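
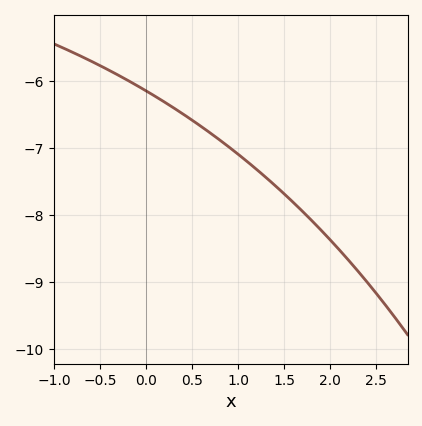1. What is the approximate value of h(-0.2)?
-5.99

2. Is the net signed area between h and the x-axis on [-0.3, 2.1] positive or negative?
negative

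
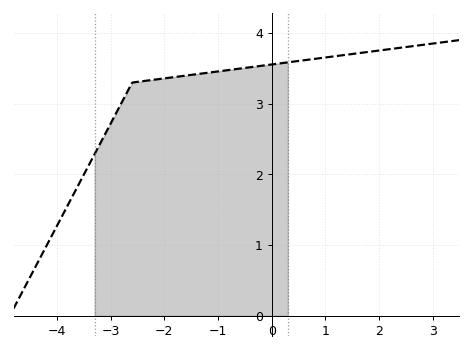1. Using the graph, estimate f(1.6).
3.71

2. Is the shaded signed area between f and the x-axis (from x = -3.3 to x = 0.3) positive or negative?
positive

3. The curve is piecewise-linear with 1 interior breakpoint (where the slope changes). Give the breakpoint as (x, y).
(-2.6, 3.3)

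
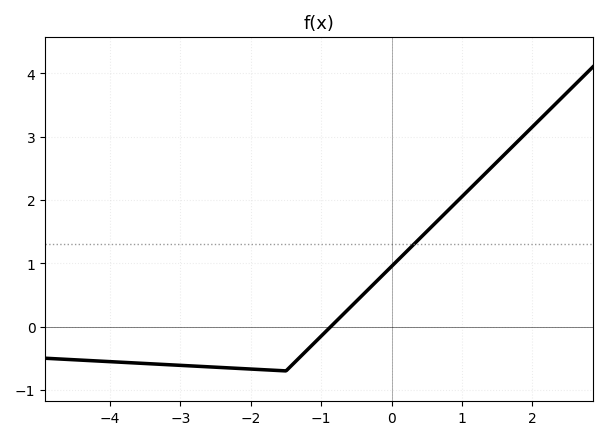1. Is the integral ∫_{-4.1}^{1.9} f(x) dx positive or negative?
positive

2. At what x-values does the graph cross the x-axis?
-0.8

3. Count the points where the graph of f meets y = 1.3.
1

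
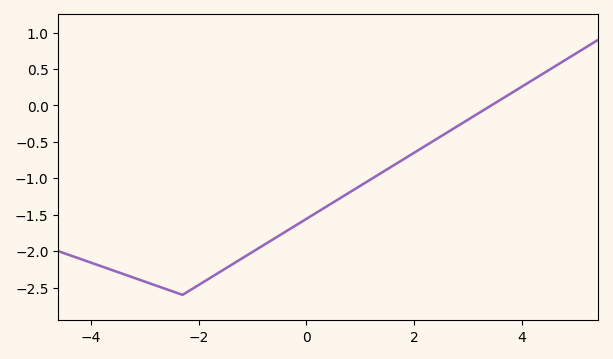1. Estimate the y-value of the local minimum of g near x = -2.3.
-2.6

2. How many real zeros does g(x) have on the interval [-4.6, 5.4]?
1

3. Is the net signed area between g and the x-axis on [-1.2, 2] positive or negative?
negative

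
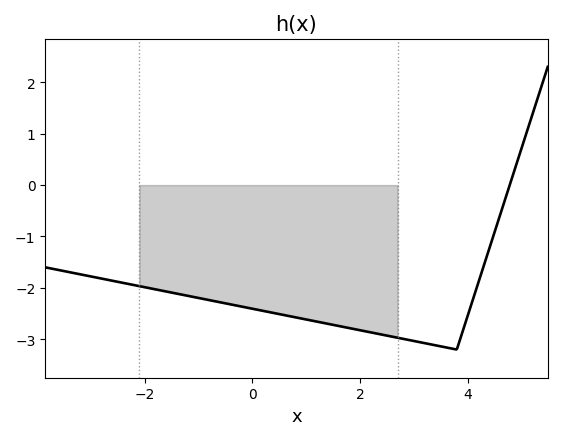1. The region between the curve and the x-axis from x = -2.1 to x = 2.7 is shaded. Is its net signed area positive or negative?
negative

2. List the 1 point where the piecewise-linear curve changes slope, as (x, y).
(3.8, -3.2)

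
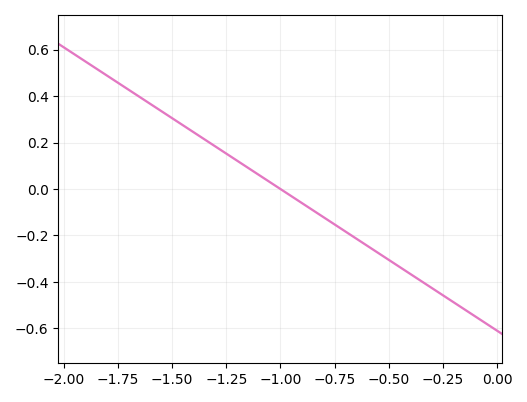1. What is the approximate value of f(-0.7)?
-0.18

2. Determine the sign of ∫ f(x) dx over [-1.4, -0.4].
negative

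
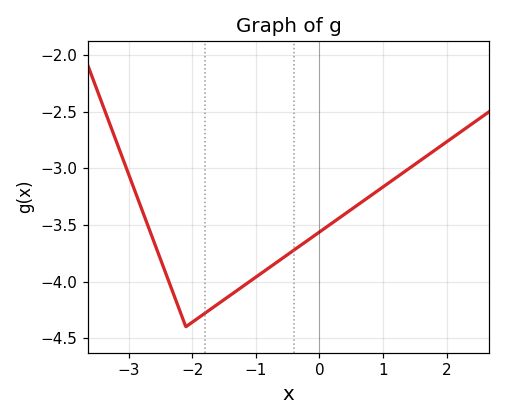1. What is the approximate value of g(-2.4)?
-3.95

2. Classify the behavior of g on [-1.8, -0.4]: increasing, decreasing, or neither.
increasing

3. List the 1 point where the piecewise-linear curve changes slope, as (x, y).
(-2.1, -4.4)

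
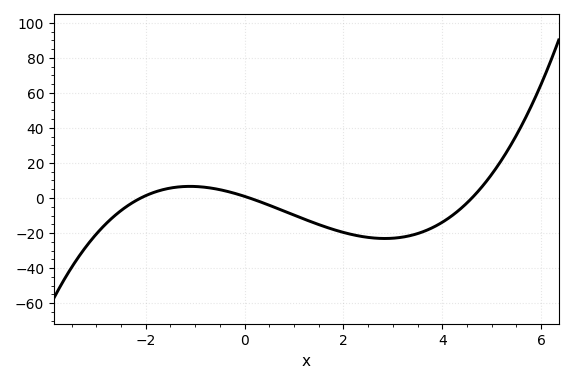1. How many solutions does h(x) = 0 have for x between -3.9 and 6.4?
3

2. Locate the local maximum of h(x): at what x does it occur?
-1.2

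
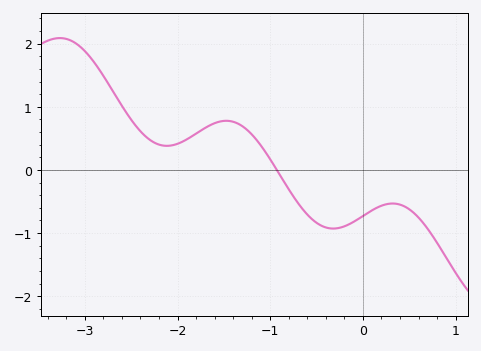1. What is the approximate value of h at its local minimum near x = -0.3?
-0.928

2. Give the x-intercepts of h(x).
-0.929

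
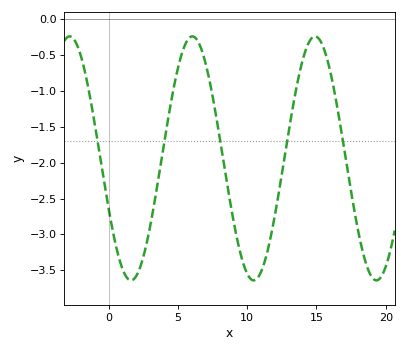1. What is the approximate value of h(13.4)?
-1.11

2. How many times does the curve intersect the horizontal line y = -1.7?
5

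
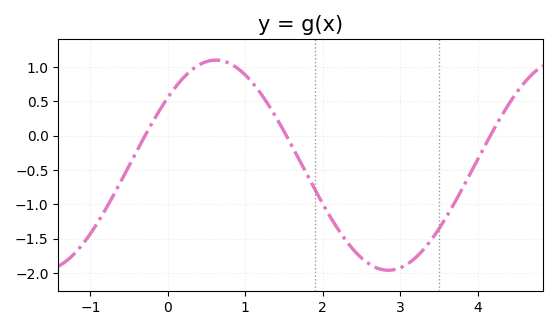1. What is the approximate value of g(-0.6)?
-0.653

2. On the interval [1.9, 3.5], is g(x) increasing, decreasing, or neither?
neither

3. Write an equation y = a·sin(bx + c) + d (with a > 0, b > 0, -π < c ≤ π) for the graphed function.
y = 1.53sin(1.41x + 0.7) - 0.43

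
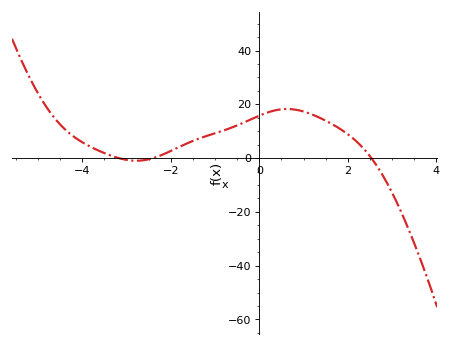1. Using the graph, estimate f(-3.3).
0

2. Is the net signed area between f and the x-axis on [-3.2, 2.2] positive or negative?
positive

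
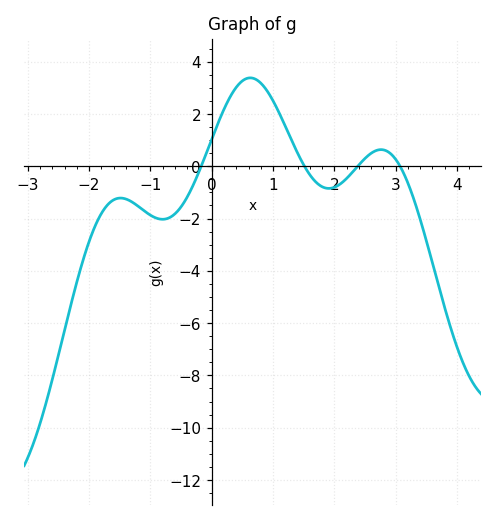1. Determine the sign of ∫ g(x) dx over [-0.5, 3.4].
positive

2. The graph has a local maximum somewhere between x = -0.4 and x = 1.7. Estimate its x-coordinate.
0.63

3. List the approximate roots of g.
-0.172, 1.51, 2.38, 3.07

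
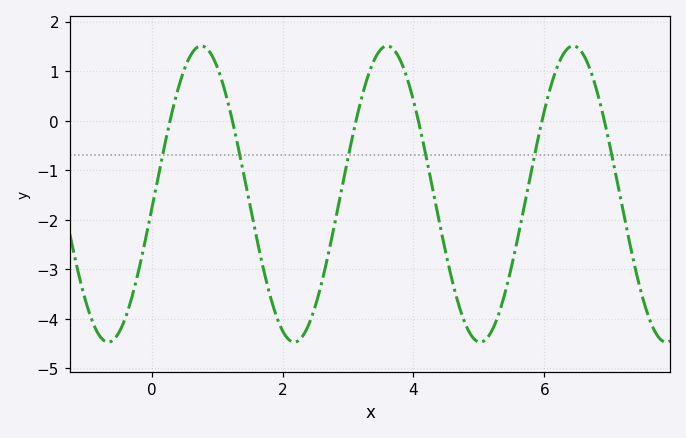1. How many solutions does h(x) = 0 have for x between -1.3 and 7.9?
6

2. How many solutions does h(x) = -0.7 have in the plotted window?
6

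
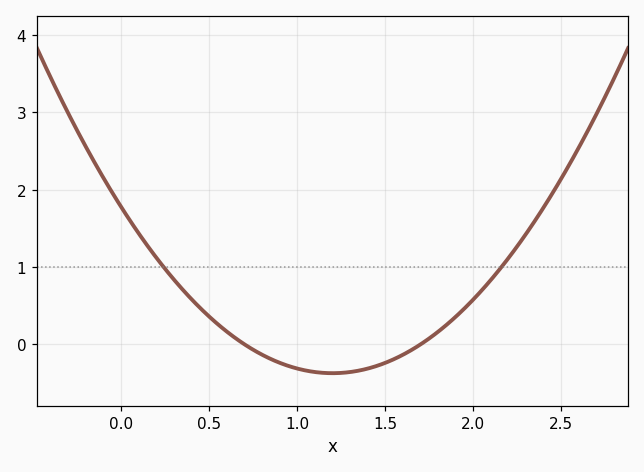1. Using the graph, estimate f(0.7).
0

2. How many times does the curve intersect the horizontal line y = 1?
2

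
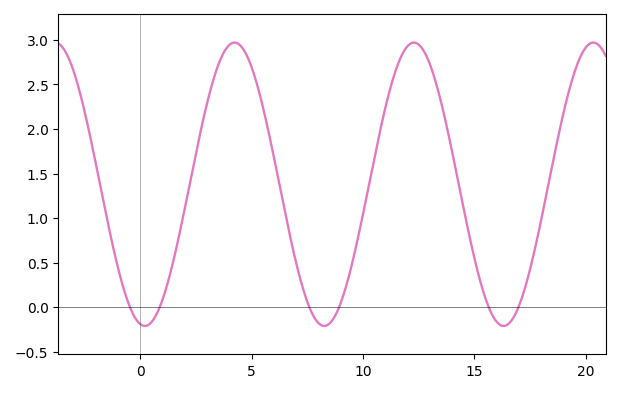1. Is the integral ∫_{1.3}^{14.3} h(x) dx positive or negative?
positive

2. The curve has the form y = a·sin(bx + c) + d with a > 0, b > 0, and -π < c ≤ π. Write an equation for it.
y = 1.59sin(0.78x - 1.73) + 1.38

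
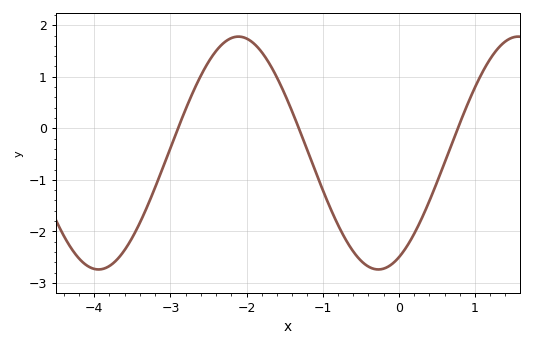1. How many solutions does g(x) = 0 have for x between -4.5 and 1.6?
3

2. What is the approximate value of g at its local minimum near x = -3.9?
-2.74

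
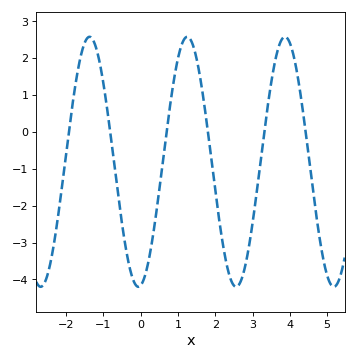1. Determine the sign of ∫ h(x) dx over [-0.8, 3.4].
negative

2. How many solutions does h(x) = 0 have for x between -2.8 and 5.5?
6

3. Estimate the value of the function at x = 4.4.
0.2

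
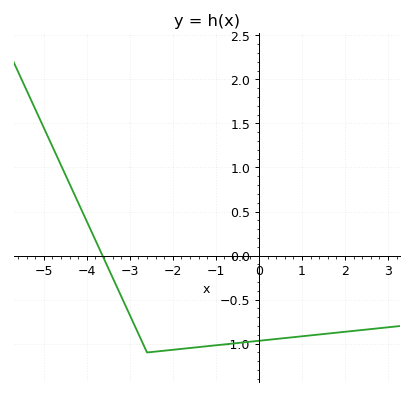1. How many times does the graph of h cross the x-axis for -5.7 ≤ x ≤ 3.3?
1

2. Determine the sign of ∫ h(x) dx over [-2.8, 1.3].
negative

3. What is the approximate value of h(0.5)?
-0.942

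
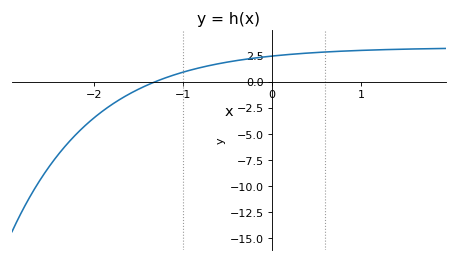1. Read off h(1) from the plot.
3.01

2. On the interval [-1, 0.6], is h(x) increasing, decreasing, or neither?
increasing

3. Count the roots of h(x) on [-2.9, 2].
1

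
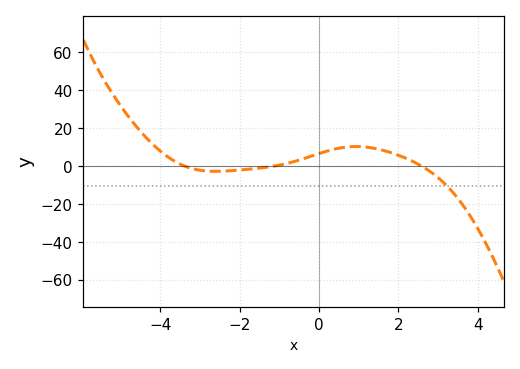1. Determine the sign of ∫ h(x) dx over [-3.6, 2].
positive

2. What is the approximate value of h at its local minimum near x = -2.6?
-2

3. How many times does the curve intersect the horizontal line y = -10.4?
1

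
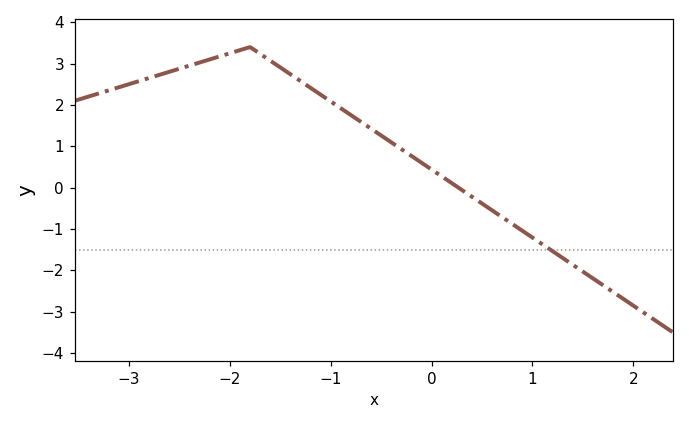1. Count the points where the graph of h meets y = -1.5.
1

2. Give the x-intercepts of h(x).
0.3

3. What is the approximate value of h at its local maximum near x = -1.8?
3.4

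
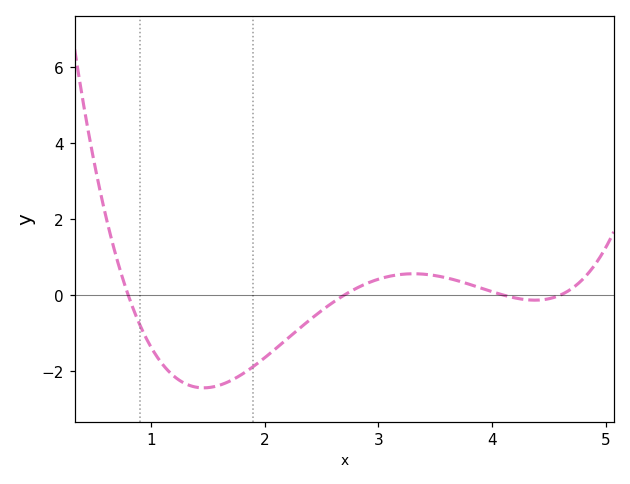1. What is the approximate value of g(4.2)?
0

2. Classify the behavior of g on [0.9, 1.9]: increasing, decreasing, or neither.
neither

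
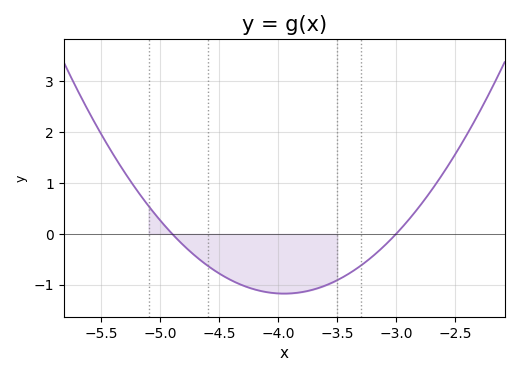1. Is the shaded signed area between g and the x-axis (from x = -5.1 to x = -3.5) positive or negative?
negative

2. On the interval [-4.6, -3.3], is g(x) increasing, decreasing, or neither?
neither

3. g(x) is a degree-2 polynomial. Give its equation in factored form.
y = 1.3(x + 4.9)(x + 3)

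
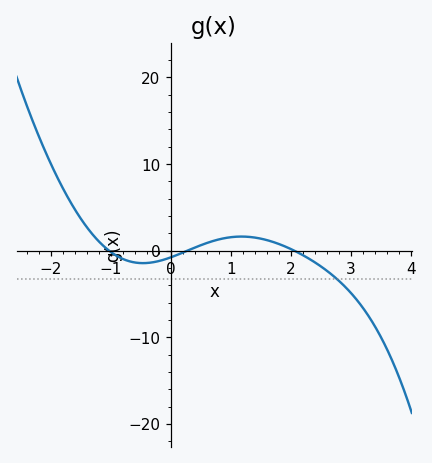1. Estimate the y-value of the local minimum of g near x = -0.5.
-1.44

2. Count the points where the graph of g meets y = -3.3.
1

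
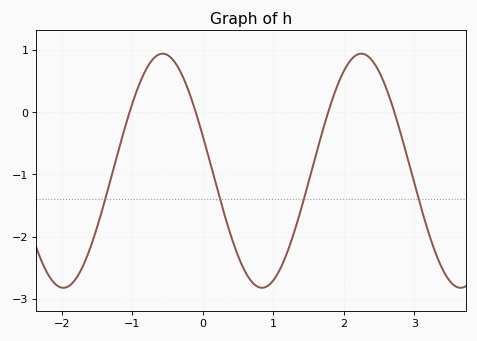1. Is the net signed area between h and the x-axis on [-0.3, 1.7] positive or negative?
negative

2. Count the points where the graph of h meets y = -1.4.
4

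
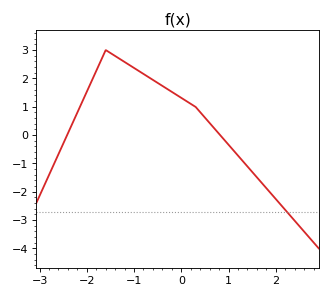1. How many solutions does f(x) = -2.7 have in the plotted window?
1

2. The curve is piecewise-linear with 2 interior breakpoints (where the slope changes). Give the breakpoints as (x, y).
(-1.6, 3); (0.3, 1)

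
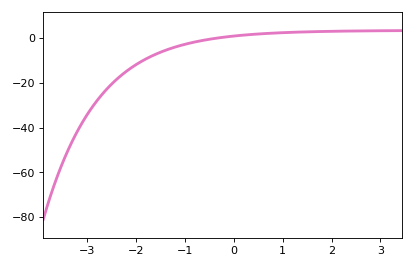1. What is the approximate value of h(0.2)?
2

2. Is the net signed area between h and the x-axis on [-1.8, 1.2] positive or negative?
negative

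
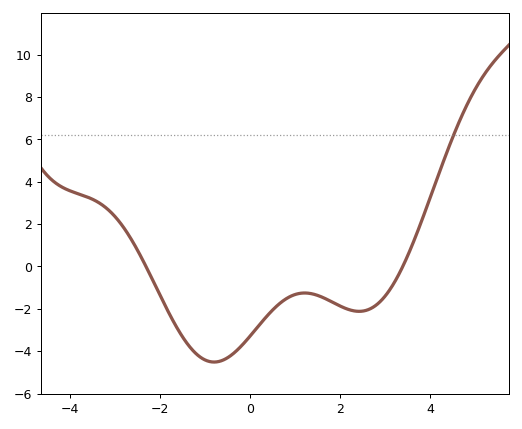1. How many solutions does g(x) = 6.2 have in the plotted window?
1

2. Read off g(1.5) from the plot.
-1.4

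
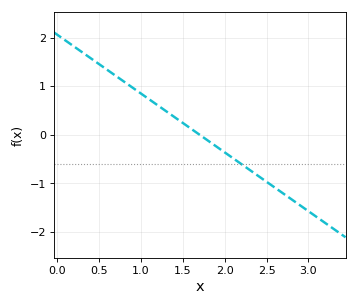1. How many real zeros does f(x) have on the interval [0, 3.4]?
1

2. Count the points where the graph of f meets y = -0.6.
1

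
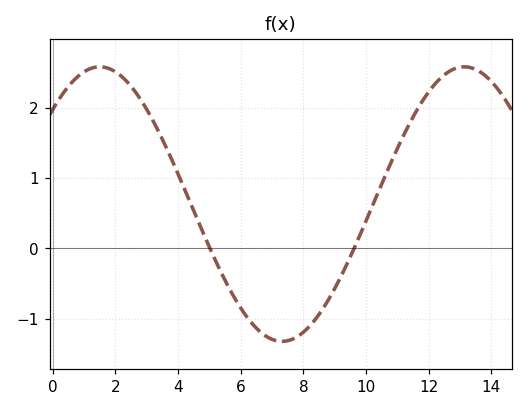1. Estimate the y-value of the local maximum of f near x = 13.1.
2.58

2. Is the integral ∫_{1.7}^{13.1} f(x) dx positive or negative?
positive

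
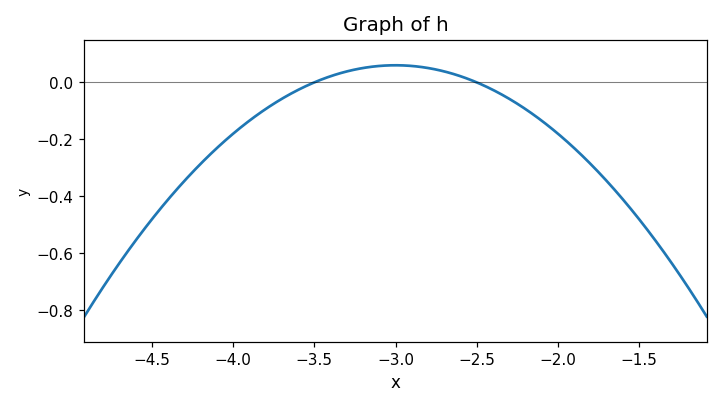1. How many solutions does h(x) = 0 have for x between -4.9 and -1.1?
2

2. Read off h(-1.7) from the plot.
-0.346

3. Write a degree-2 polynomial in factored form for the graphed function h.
y = -0.24(x + 3.5)(x + 2.5)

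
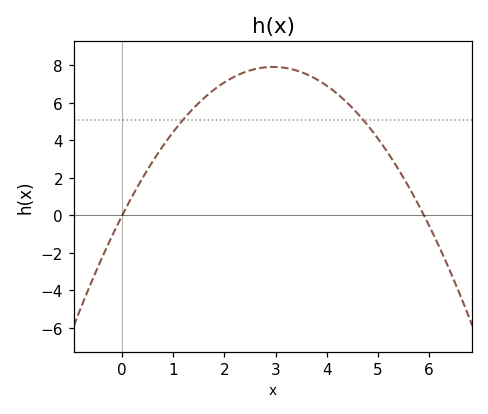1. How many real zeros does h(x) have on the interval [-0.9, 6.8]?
2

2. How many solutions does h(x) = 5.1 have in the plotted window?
2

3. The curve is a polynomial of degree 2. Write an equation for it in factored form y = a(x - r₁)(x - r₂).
y = -0.91(x - 0)(x - 5.9)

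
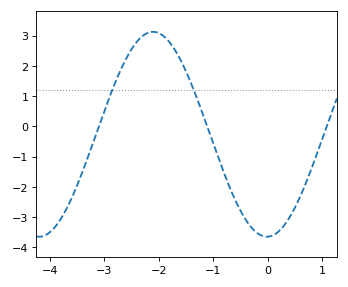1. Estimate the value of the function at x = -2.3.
3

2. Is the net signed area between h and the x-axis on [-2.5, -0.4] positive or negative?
positive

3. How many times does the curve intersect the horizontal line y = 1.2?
2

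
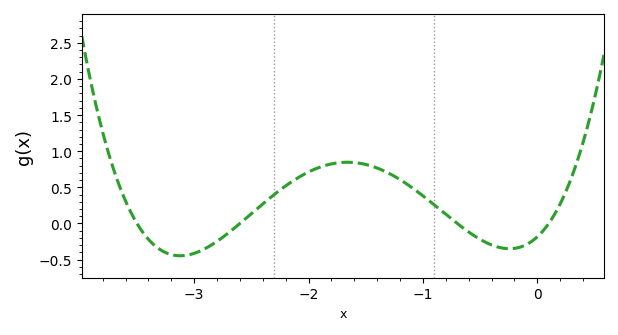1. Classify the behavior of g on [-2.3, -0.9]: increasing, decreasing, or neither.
neither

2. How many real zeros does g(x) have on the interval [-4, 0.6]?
4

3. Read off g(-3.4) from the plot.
-0.219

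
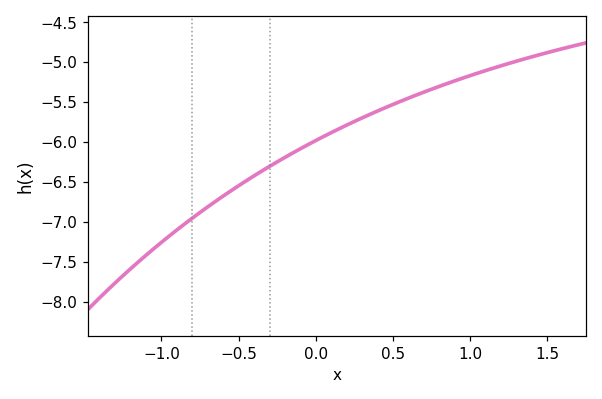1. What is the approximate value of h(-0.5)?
-6.55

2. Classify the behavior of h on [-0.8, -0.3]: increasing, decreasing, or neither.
increasing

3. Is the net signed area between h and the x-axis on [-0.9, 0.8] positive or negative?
negative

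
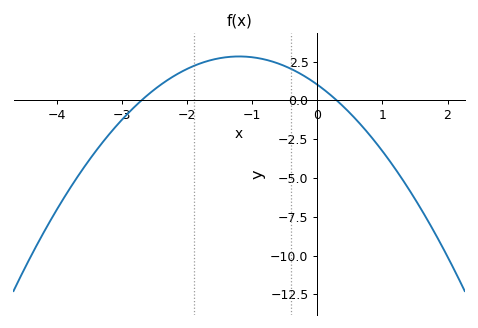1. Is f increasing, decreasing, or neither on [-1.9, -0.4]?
neither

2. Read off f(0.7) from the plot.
-1.71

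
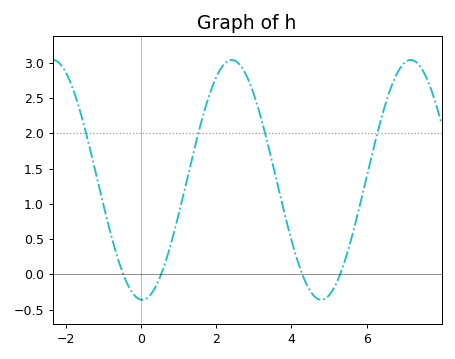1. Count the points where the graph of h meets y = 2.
4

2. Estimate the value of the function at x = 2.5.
3.05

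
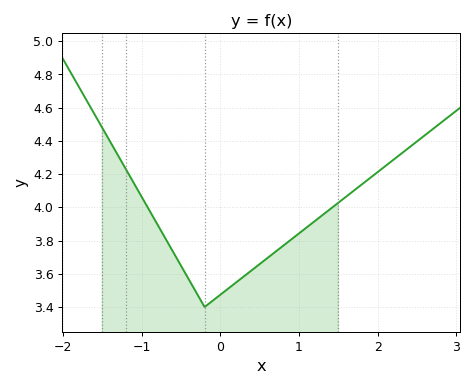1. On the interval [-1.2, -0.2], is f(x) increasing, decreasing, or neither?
decreasing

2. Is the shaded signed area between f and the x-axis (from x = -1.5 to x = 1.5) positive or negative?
positive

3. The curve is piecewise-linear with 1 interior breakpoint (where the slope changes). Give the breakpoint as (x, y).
(-0.2, 3.4)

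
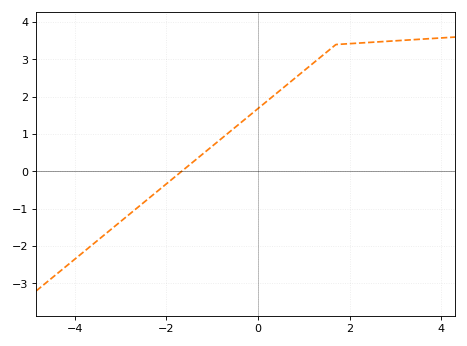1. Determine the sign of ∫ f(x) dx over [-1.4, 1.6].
positive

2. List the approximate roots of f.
-1.67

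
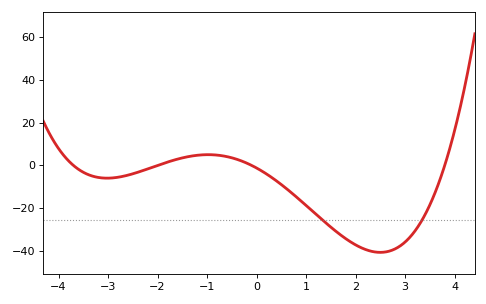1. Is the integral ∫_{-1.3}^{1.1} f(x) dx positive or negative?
negative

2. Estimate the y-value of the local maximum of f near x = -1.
6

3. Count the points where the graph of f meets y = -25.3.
2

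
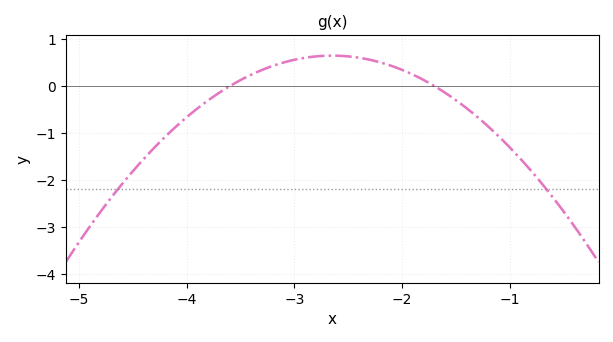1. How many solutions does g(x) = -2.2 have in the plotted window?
2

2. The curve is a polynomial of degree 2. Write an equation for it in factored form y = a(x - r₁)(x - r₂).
y = -0.72(x + 3.6)(x + 1.7)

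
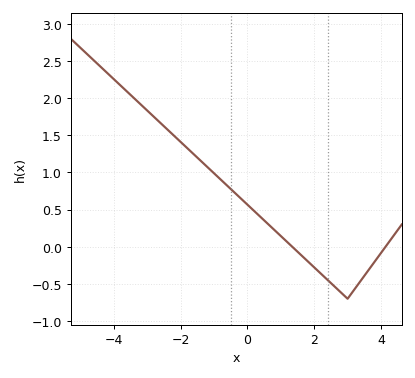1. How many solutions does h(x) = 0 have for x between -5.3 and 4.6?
2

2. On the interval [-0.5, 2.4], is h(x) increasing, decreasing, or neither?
decreasing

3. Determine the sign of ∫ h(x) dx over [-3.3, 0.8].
positive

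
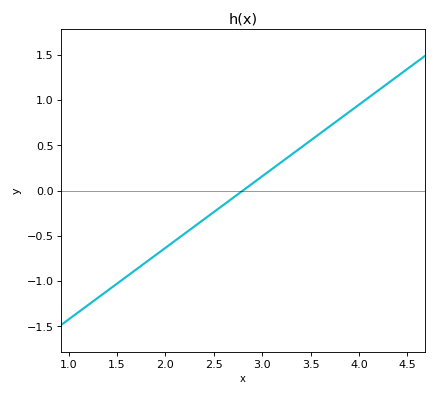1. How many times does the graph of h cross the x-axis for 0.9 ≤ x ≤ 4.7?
1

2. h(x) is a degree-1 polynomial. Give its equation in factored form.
y = 0.79(x - 2.8)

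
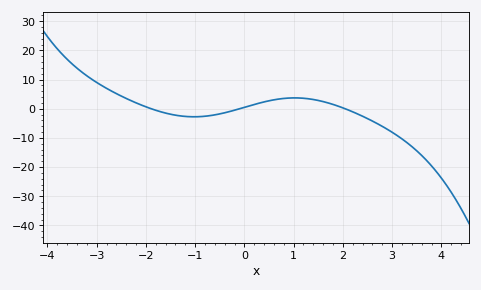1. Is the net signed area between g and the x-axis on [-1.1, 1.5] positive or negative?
positive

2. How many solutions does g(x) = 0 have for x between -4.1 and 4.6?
3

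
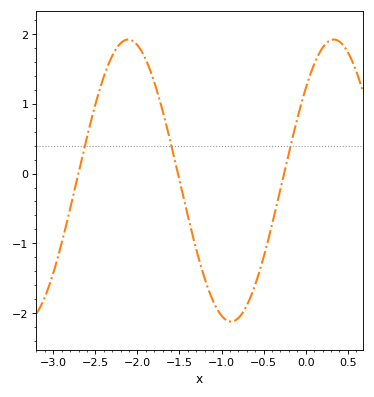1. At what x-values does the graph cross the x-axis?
-2.7, -1.5, -0.3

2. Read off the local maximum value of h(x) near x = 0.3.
1.9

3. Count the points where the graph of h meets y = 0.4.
3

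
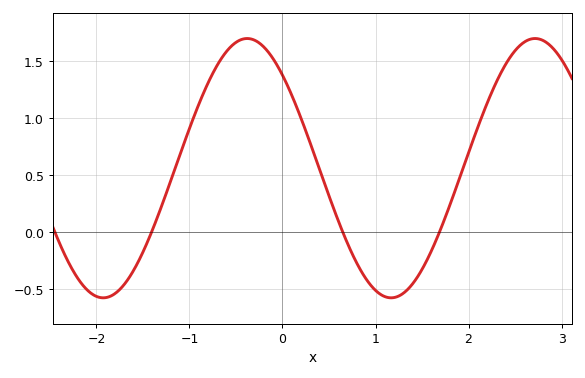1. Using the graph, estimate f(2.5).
1.59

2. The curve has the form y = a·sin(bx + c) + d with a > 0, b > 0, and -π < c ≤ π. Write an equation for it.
y = 1.14sin(2.03x + 2.34) + 0.56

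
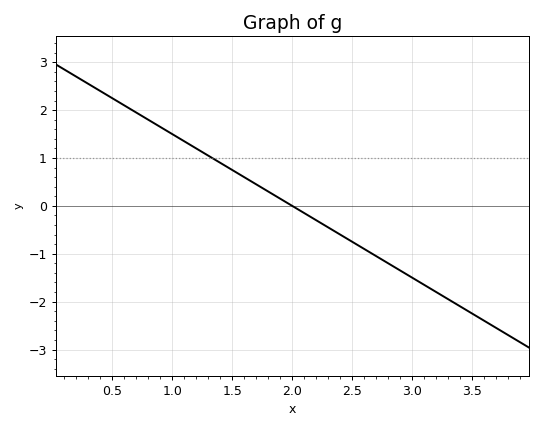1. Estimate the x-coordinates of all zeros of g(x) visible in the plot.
2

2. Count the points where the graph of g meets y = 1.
1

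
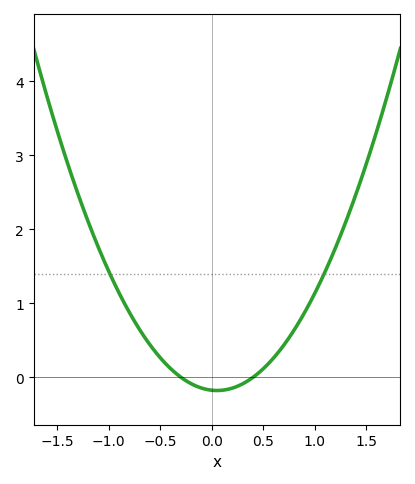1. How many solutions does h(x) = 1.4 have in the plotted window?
2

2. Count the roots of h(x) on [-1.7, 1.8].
2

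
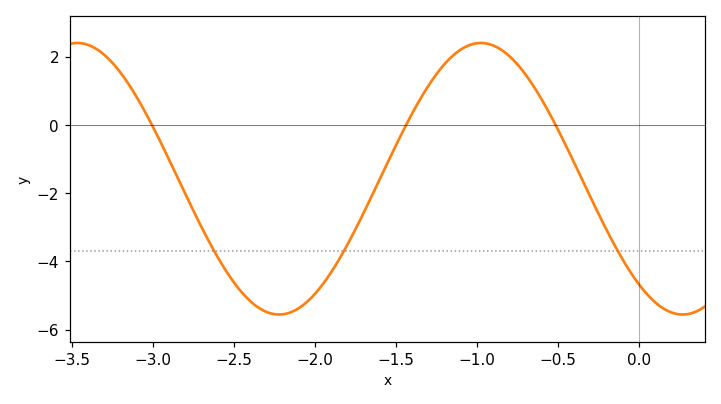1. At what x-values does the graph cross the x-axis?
-3, -1.4, -0.5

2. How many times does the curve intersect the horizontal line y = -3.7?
3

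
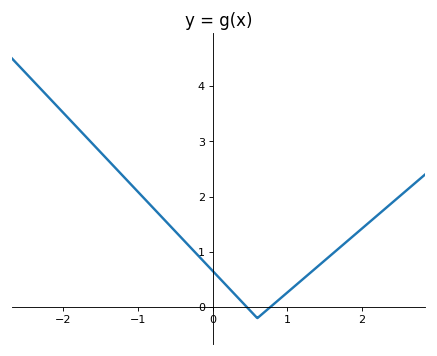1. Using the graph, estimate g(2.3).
1.77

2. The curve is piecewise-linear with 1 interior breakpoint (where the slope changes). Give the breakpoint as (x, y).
(0.6, -0.2)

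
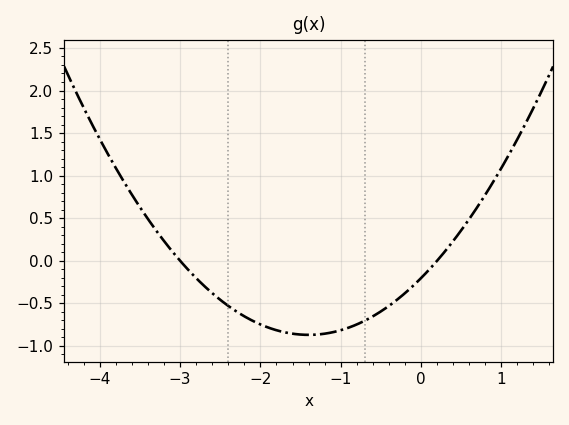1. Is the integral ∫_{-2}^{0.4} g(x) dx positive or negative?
negative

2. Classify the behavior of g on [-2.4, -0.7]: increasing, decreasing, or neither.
neither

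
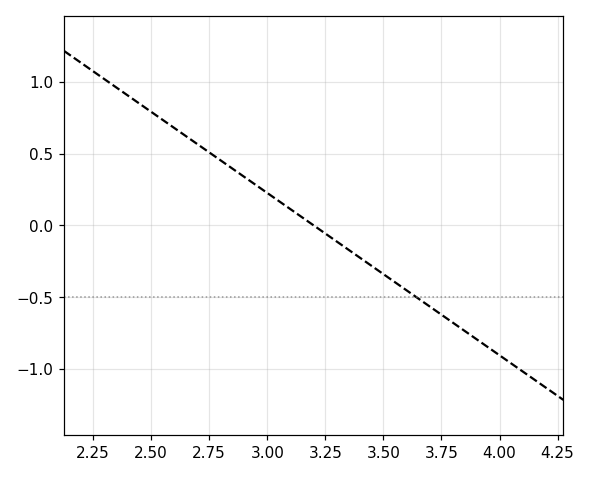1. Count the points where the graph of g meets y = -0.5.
1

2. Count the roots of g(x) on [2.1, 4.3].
1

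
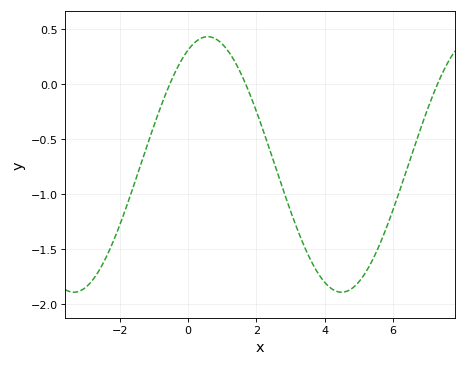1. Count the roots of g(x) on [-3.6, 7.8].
3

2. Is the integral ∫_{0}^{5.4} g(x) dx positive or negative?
negative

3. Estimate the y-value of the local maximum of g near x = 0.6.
0.43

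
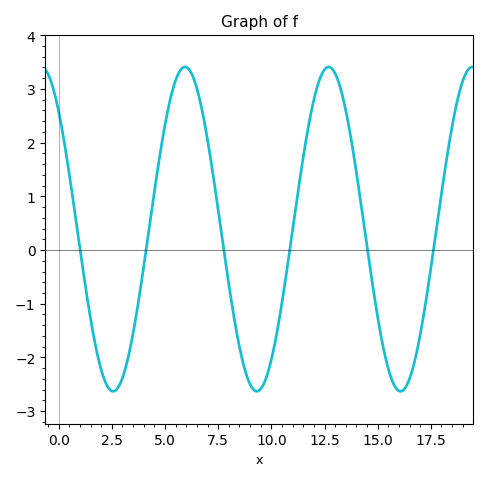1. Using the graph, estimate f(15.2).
-1.69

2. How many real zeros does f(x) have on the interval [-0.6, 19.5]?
6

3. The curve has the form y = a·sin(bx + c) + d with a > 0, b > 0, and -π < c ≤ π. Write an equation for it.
y = 3.02sin(0.93x + 2.33) + 0.39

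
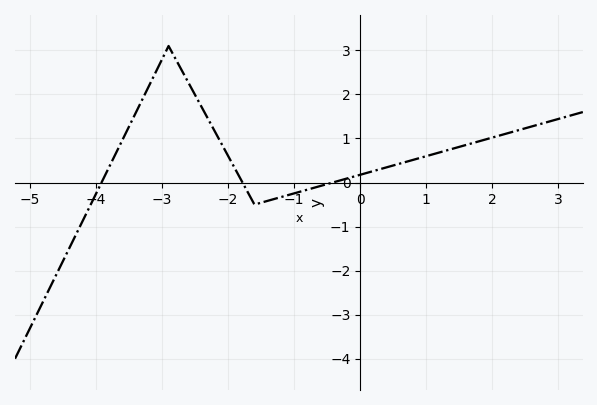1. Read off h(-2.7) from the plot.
2.5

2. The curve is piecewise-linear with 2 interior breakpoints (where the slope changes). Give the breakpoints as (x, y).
(-2.9, 3.1); (-1.6, -0.5)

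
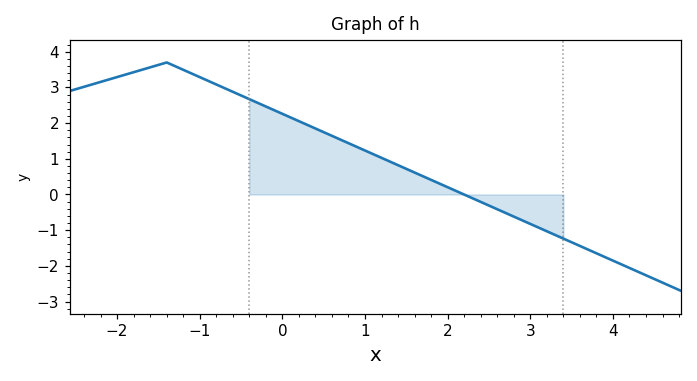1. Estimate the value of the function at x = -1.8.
3.4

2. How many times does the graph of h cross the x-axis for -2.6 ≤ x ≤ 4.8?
1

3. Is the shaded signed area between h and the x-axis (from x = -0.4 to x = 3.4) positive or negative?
positive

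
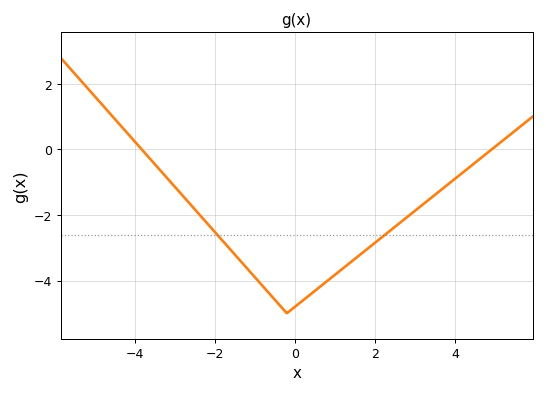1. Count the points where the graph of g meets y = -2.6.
2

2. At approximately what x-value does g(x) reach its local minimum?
-0.2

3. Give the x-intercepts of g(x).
-3.8, 5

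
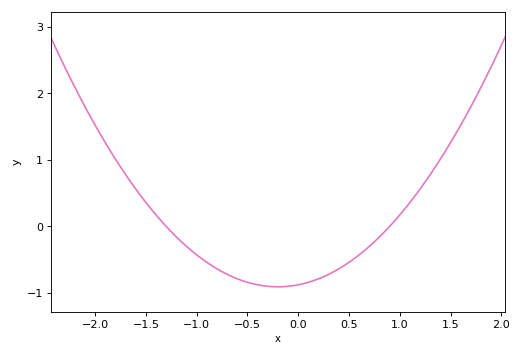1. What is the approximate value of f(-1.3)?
0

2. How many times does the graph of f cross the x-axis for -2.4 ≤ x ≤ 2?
2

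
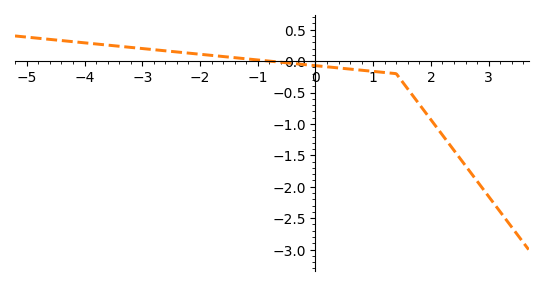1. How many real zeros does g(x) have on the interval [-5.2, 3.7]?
1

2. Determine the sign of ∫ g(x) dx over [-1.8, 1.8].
negative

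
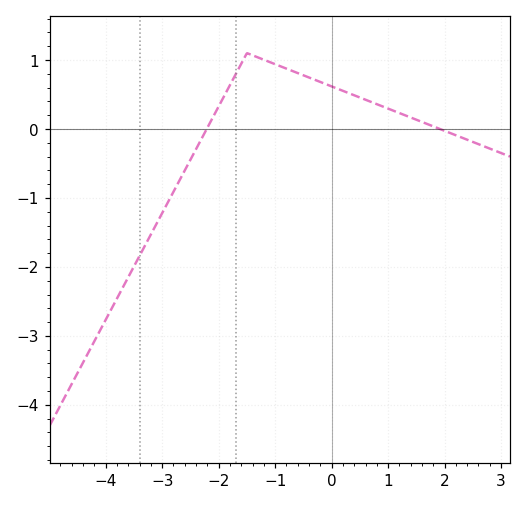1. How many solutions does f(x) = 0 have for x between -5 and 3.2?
2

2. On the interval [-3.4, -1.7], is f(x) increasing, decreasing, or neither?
increasing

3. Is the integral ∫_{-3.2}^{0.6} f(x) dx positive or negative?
positive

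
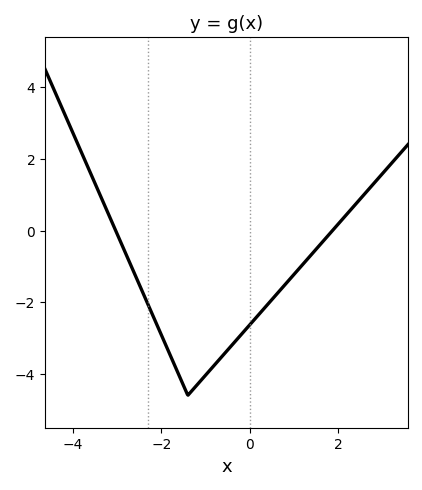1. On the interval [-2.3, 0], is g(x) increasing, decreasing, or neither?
neither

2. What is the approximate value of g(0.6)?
-1.79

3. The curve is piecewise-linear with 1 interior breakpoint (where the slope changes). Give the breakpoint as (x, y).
(-1.4, -4.6)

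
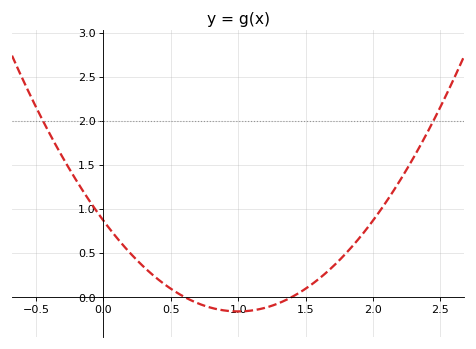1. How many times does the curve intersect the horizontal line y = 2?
2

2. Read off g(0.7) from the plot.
-0.05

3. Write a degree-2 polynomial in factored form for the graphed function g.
y = 1.03(x - 0.6)(x - 1.4)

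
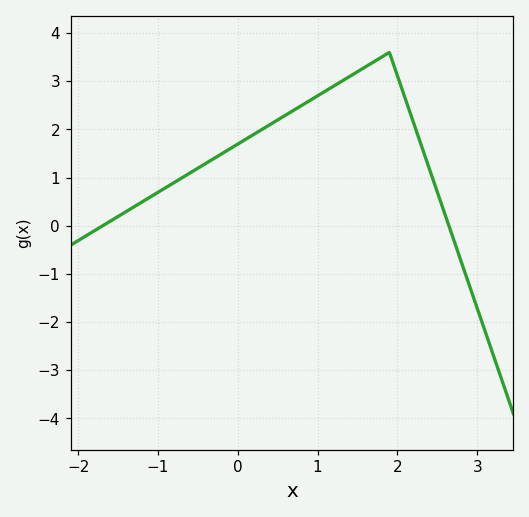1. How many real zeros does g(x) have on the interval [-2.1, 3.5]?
2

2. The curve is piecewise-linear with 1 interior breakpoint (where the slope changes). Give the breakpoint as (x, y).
(1.9, 3.6)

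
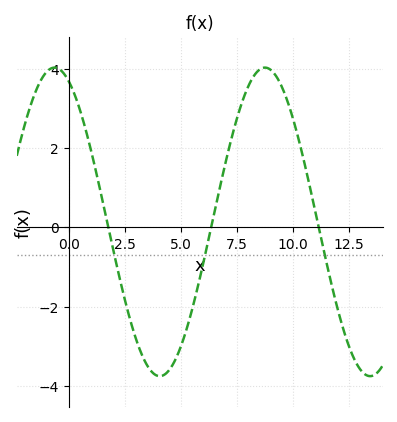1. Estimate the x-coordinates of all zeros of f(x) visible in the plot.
1.8, 6.4, 11.2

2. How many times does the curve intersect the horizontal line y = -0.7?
3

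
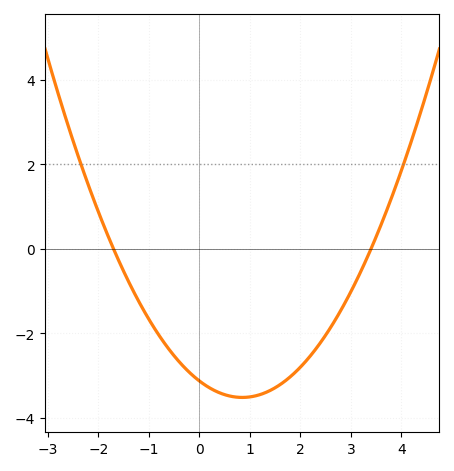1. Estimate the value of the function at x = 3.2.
-0.529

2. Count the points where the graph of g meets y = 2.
2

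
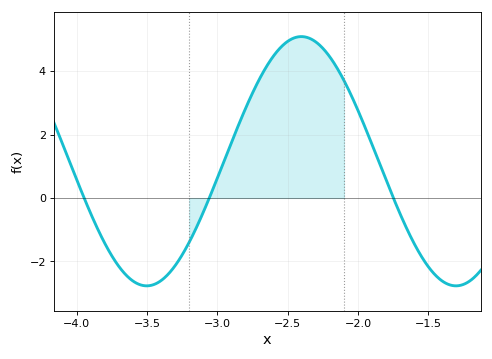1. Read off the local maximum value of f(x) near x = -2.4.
5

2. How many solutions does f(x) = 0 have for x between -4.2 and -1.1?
3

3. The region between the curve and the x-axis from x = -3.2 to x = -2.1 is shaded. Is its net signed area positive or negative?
positive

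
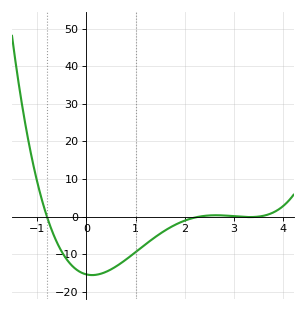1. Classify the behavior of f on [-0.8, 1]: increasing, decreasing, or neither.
neither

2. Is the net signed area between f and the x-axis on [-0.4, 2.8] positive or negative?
negative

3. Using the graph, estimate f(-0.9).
4.34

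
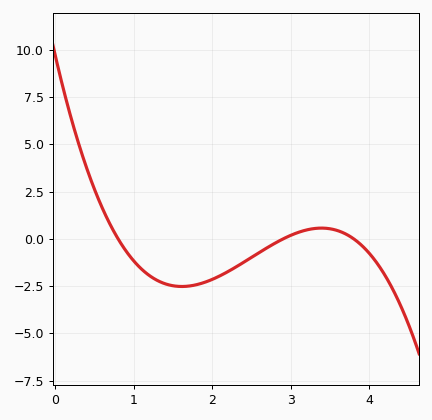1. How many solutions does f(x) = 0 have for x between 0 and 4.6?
3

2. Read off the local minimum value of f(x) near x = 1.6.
-2.6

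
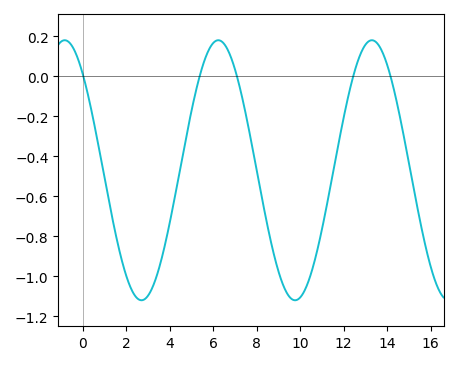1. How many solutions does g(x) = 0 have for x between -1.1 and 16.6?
5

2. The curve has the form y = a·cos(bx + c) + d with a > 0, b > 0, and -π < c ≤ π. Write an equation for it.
y = 0.65cos(0.89x + 0.73) - 0.47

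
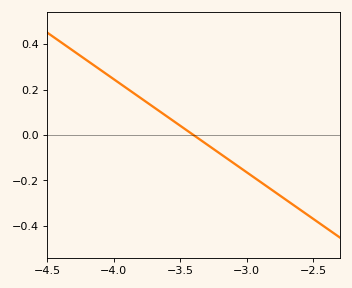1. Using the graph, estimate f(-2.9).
-0.2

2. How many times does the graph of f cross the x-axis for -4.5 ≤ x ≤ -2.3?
1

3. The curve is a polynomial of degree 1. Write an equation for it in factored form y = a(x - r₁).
y = -0.41(x + 3.4)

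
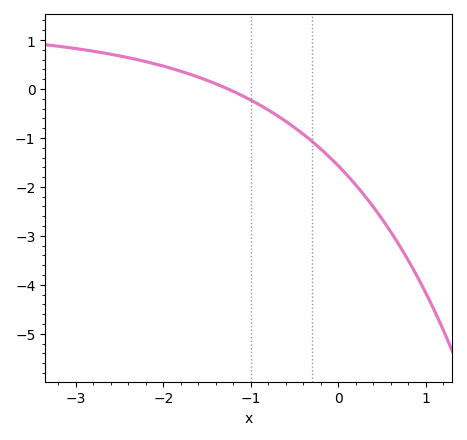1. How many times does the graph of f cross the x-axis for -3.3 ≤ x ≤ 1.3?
1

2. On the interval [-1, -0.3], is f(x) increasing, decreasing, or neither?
decreasing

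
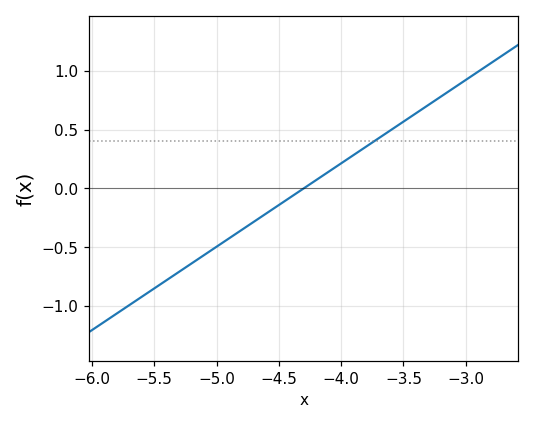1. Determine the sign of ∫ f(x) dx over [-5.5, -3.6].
negative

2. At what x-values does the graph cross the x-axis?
-4.3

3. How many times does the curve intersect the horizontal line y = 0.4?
1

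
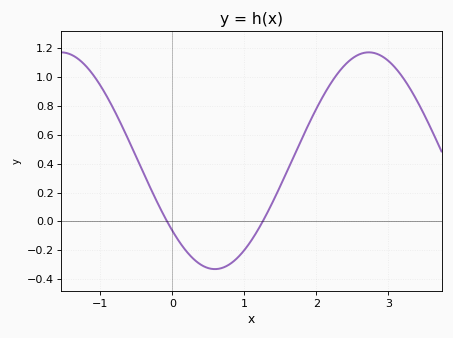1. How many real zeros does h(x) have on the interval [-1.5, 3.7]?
2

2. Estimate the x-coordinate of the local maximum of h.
2.73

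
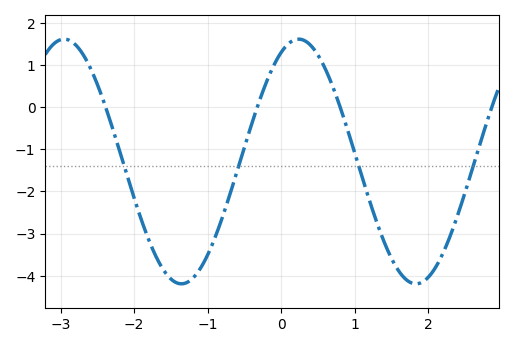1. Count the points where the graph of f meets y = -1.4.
4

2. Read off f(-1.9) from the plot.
-2.7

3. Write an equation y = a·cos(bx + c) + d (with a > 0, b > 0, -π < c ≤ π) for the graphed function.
y = 2.9cos(2x - 0.47) - 1.29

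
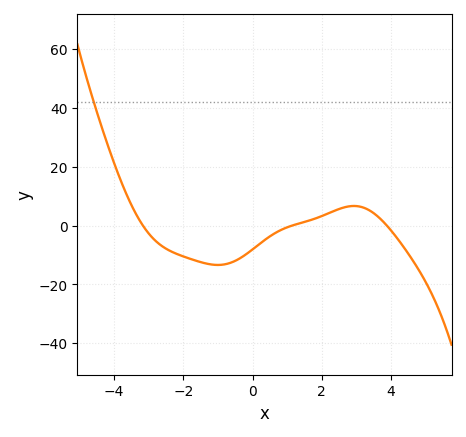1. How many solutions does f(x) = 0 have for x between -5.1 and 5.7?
3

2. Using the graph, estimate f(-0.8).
-14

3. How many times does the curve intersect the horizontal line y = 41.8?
1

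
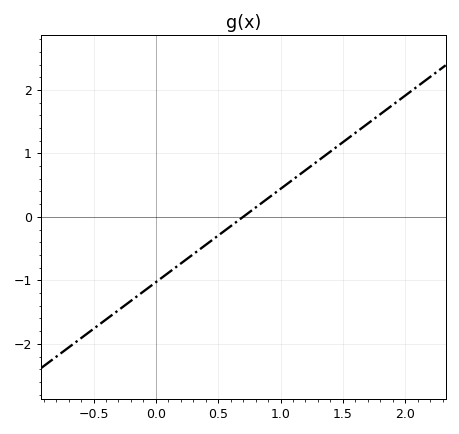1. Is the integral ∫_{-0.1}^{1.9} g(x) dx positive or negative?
positive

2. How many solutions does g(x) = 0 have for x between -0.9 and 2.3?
1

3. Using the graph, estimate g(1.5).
1.18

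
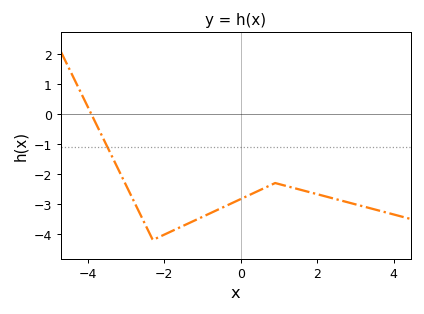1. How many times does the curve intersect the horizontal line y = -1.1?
1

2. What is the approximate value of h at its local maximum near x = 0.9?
-2.3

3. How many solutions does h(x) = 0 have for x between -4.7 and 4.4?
1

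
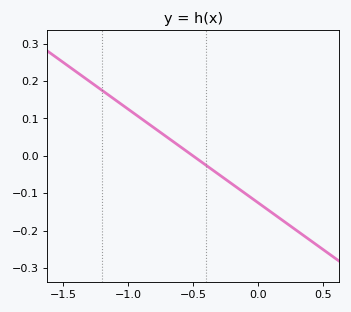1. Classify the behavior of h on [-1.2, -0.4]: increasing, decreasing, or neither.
decreasing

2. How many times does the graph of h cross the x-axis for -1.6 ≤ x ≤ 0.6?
1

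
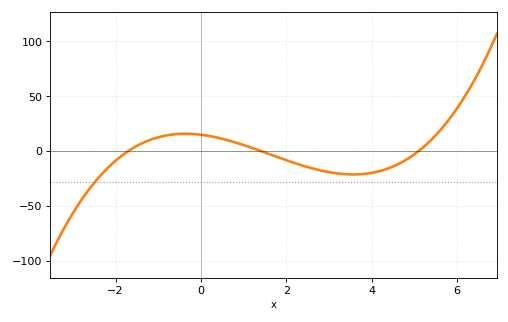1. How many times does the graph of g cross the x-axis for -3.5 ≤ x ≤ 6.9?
3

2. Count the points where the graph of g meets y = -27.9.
1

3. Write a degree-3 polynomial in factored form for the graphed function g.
y = 1.22(x + 1.7)(x - 1.4)(x - 5.1)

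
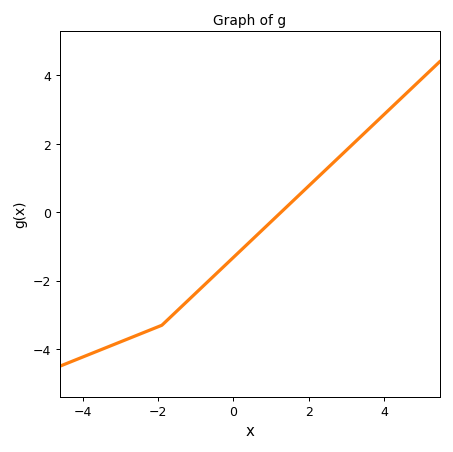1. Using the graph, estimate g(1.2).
0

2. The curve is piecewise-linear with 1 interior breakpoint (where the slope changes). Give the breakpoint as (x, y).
(-1.9, -3.3)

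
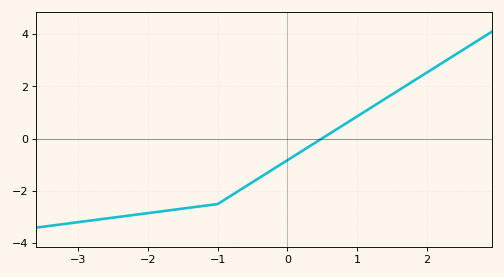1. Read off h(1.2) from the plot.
1.18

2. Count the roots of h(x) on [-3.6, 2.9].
1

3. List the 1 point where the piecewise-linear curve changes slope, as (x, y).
(-1, -2.5)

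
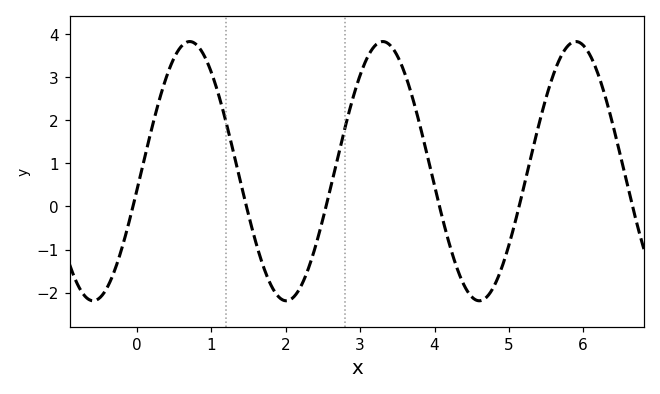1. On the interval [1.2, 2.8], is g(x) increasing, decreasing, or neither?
neither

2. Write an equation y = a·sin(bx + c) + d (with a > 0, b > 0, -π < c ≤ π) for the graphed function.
y = 3.01sin(2.4x - 0.14) + 0.82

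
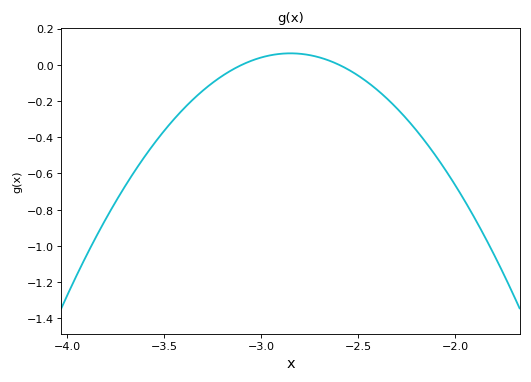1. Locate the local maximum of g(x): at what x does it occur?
-2.85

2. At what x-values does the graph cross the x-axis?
-3.1, -2.6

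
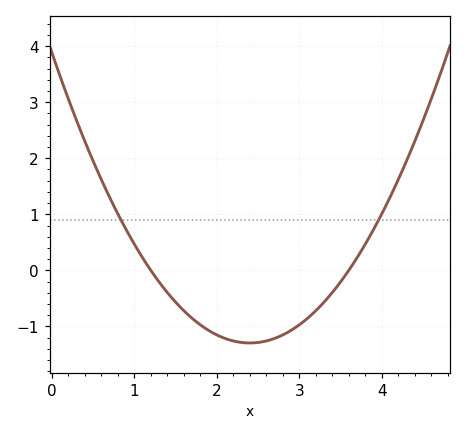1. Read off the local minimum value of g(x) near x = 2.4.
-1.3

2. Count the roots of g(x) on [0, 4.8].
2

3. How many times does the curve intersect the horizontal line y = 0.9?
2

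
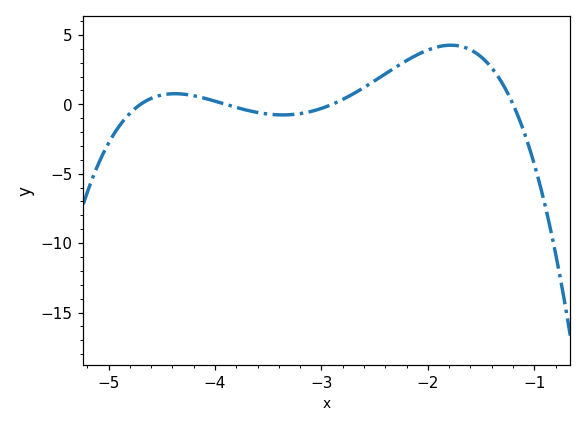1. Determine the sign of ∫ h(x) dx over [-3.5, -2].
positive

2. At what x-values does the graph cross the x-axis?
-4.7, -3.9, -2.9, -1.2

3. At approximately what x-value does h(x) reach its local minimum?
-3.4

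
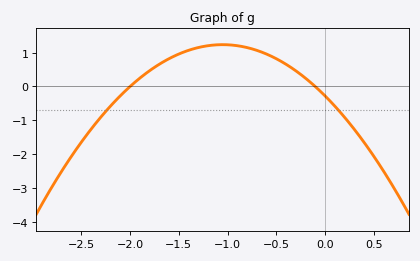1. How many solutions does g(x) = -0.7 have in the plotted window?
2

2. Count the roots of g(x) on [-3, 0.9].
2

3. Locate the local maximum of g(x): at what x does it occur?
-1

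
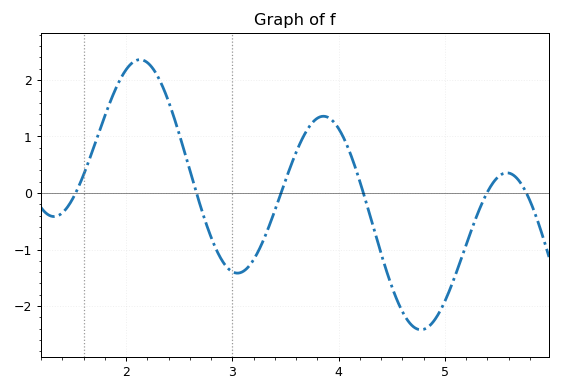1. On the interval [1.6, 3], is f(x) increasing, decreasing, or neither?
neither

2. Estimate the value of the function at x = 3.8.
1.32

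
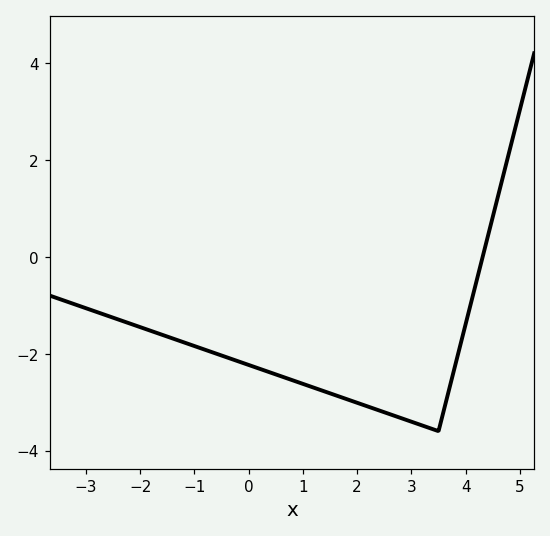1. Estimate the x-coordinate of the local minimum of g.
3.4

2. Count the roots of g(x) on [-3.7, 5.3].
1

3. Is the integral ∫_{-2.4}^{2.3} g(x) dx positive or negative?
negative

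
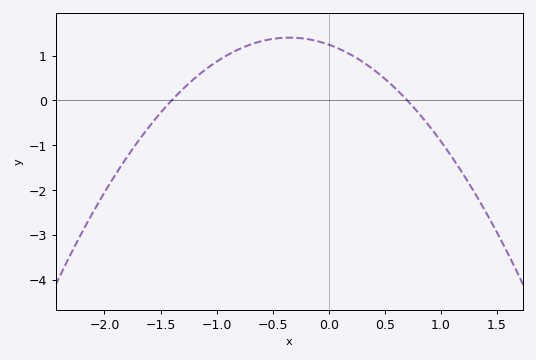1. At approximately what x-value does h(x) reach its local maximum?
-0.4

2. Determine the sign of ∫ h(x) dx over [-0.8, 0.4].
positive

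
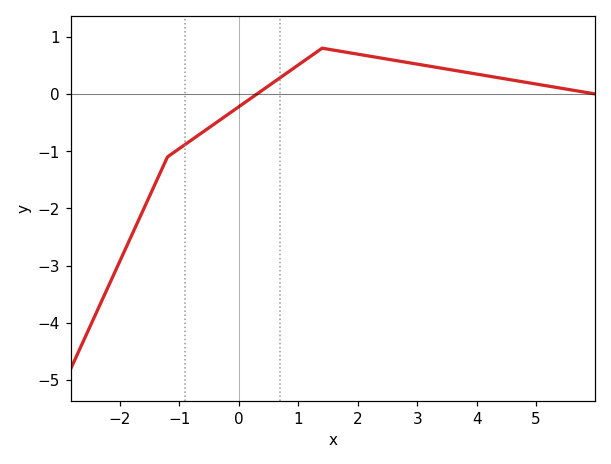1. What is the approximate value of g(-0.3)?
-0.442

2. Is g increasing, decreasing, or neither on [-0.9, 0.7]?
increasing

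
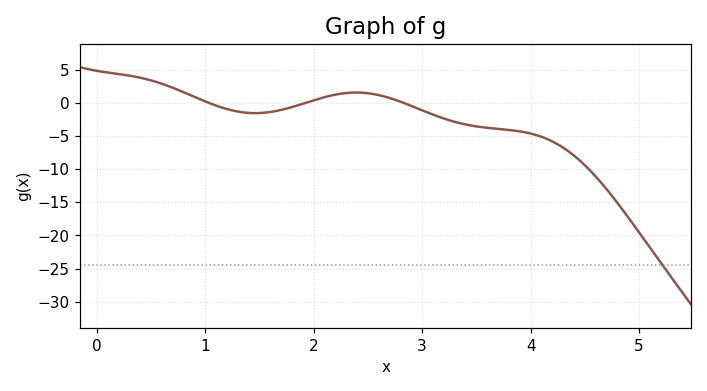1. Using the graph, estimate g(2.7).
0.733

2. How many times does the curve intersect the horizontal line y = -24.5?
1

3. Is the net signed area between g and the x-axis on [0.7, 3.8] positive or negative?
negative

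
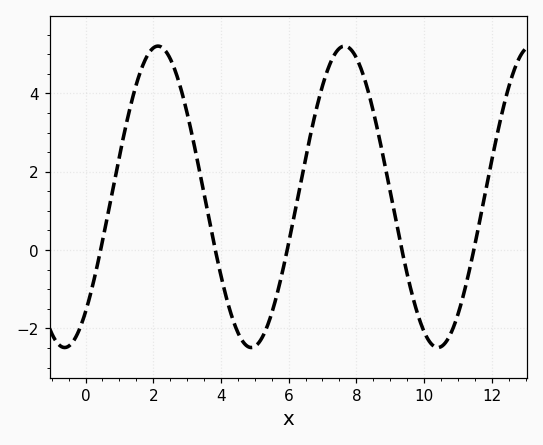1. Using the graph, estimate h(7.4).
5.05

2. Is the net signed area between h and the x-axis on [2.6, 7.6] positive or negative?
positive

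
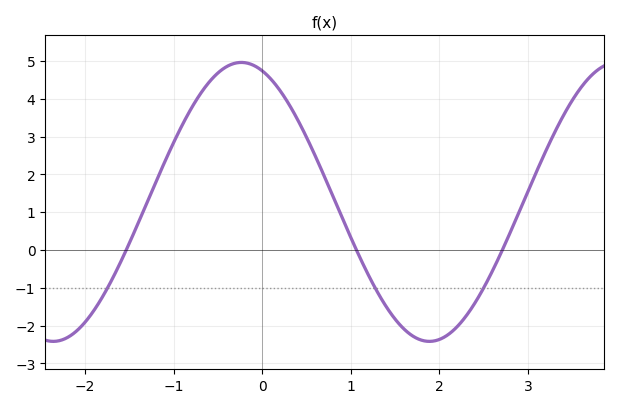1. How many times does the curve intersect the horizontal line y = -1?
3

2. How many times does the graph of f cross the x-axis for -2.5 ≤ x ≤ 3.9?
3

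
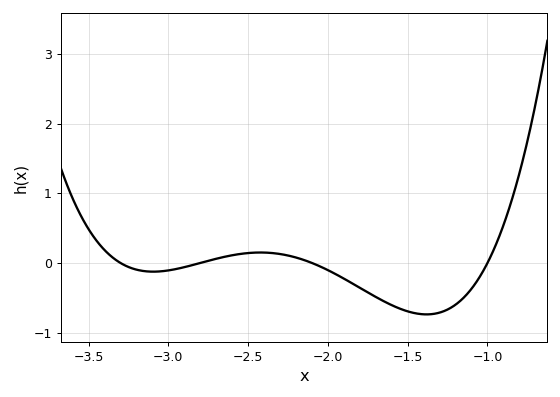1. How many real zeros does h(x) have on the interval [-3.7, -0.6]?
4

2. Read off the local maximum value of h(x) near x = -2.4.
0.15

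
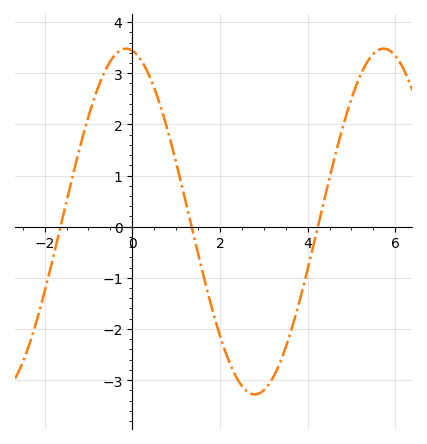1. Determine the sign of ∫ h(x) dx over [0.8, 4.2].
negative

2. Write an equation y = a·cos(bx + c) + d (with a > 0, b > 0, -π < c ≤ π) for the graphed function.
y = 3.38cos(1.1x + 0.15) + 0.1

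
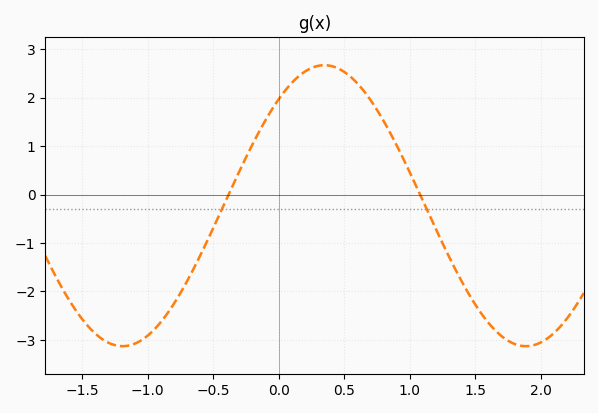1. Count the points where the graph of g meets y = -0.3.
2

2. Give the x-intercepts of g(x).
-0.4, 1.1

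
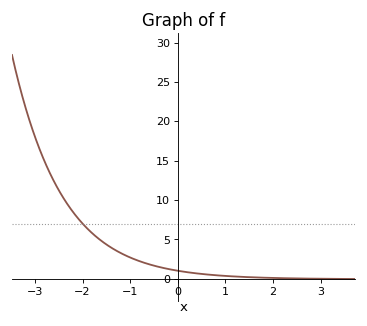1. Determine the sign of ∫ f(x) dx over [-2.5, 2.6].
positive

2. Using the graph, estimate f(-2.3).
9.5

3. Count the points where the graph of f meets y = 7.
1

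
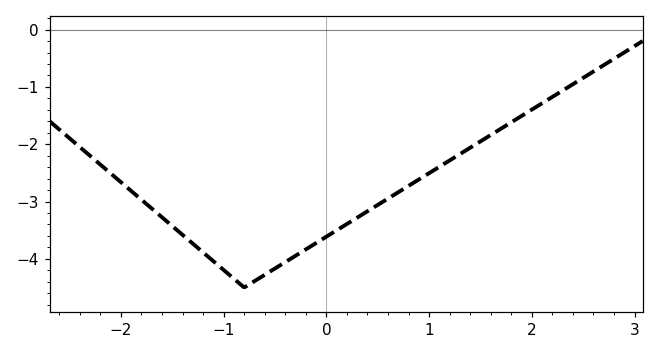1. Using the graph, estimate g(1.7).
-1.73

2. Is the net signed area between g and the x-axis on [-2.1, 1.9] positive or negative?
negative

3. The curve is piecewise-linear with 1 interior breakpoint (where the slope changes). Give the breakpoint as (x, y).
(-0.8, -4.5)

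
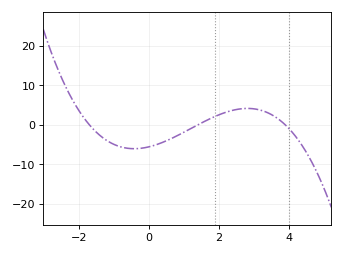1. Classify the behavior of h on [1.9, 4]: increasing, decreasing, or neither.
neither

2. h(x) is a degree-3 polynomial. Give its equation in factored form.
y = -0.6(x + 1.7)(x - 1.4)(x - 3.9)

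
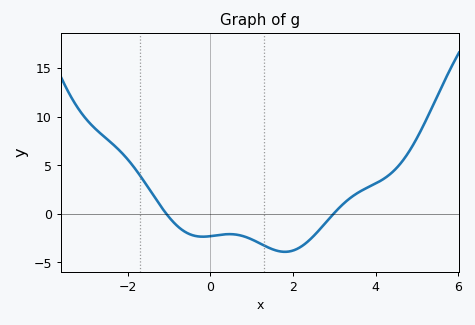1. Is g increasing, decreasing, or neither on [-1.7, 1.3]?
neither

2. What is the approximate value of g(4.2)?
3.61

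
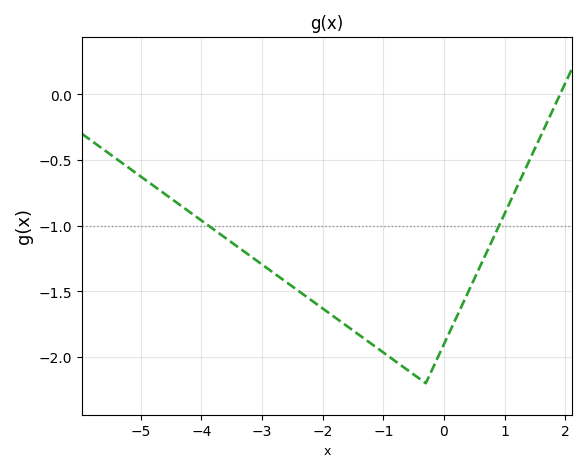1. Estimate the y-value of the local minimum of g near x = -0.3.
-2.2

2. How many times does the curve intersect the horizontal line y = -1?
2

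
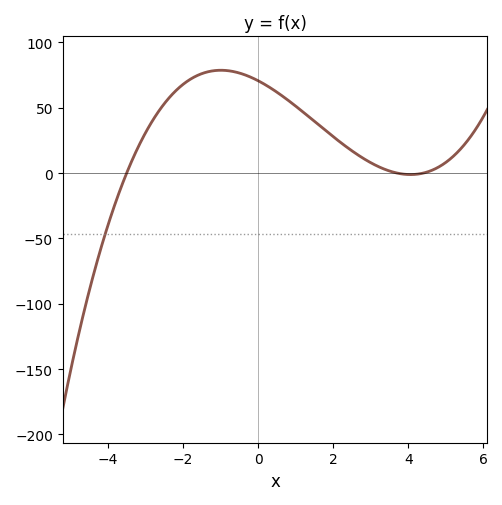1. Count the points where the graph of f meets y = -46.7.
1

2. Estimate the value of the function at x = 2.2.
23.3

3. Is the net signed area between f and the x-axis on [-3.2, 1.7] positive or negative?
positive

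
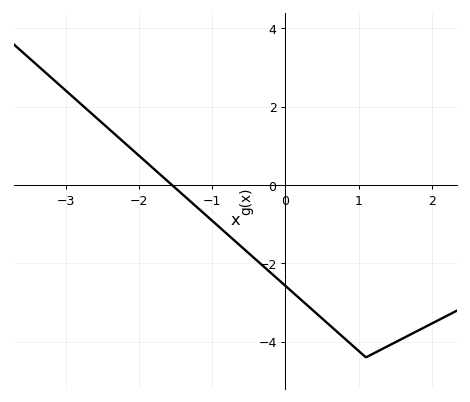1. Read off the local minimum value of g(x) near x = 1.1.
-4.4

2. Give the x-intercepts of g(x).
-1.55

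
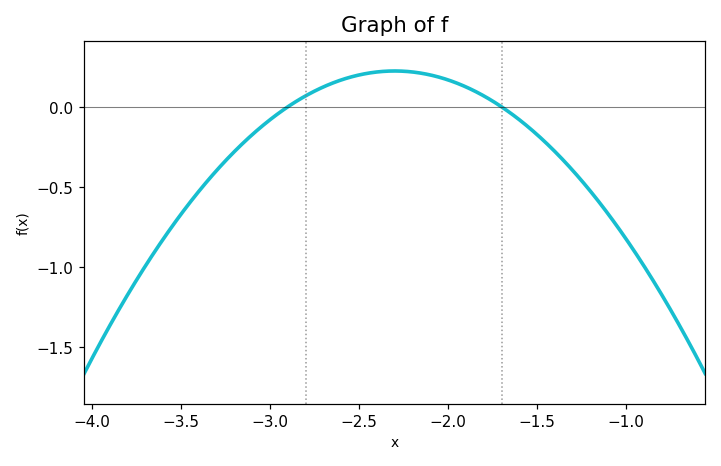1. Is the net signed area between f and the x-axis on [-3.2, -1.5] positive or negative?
positive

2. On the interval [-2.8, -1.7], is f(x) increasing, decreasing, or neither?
neither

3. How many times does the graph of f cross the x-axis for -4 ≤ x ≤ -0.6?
2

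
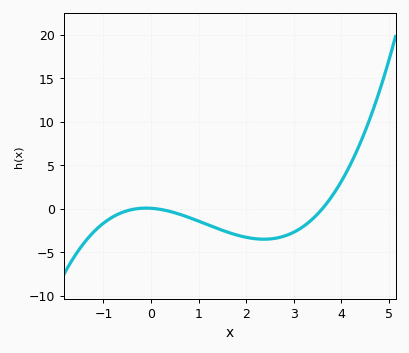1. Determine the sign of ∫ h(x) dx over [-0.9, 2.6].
negative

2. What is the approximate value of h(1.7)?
-2.86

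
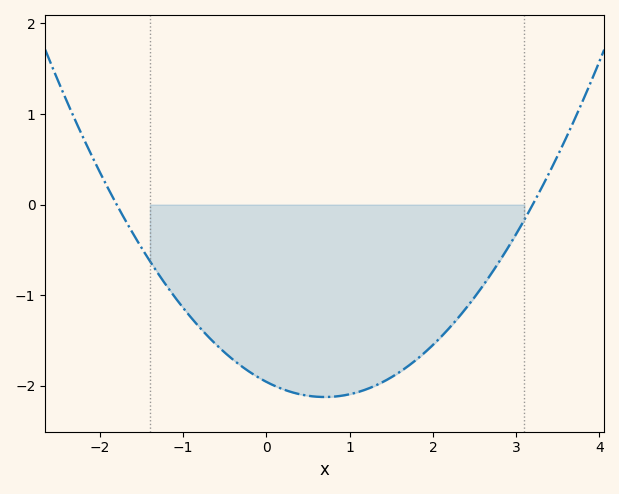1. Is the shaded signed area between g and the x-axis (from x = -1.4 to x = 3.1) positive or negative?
negative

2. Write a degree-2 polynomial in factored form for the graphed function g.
y = 0.34(x + 1.8)(x - 3.2)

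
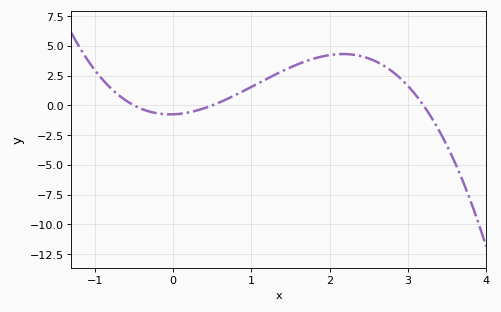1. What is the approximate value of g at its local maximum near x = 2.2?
4.5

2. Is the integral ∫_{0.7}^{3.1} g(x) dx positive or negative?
positive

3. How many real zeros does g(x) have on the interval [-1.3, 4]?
3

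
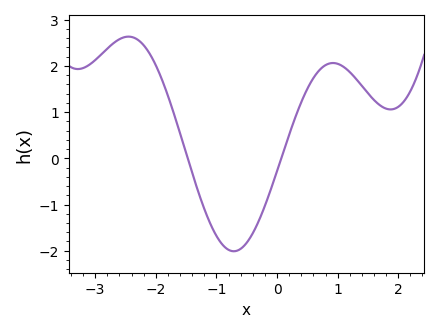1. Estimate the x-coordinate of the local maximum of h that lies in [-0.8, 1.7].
0.924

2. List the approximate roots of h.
-1.47, 0.07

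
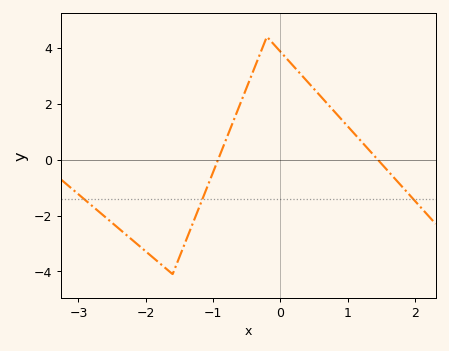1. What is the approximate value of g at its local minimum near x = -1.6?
-4.1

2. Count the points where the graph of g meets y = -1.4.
3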